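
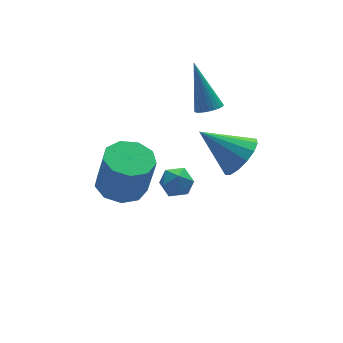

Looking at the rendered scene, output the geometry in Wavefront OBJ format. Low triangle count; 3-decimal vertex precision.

v -1.319 0.235 -2.866
v -0.837 -0.26 -3.052
v -2.083 -0.6 -2.628
v -1.601 -1.095 -2.814
v -1.505 -0.707 -2.221
v -1.033 -0.191 -2.368
v -1.887 -0.669 -3.312
v -1.415 -0.153 -3.459
v -1.188 -0.818 -3.328
v -0.952 -0.842 -2.653
v -1.968 -0.018 -3.027
v -1.732 -0.042 -2.352
v -3.927 -1.069 -1.474
v -3.279 -0.362 -1.422
v -3.065 -0.685 0.305
v -3.713 -1.391 0.254
v -3.88 -0.125 -1.303
v -3.666 -0.448 0.424
v -4.503 -0.33 -1.264
v -4.289 -0.652 0.463
v -4.856 -0.88 -1.323
v -4.642 -1.203 0.404
v -4.775 -1.519 -1.453
v -4.561 -1.842 0.274
v -4.297 -1.947 -1.592
v -4.082 -2.27 0.135
v -3.645 -1.964 -1.676
v -3.431 -2.287 0.051
v -3.126 -1.562 -1.665
v -2.912 -1.885 0.062
v -2.982 -0.929 -1.565
v -2.768 -1.252 0.162
v 0.072 0.075 0.483
v 0.466 -0.244 0.697
v -0.032 1.165 2.297
v 0.583 -0.087 0.609
v 0.622 0.095 0.502
v 0.577 0.274 0.392
v 0.455 0.422 0.296
v 0.275 0.518 0.228
v 0.065 0.546 0.199
v -0.145 0.502 0.213
v -0.322 0.393 0.268
v -0.438 0.236 0.356
v -0.477 0.054 0.463
v -0.432 -0.125 0.573
v -0.311 -0.273 0.67
v -0.131 -0.369 0.737
v 0.08 -0.397 0.766
v 0.29 -0.353 0.752
v -0.695 -3.986 1.322
v -0.02 -3.428 1.57
v -1.845 -3.074 2.398
v -0.214 -3.225 1.191
v -0.536 -3.226 0.848
v -0.901 -3.43 0.631
v -1.21 -3.784 0.6
v -1.382 -4.192 0.762
v -1.37 -4.544 1.074
v -1.177 -4.747 1.453
v -0.854 -4.746 1.796
v -0.489 -4.542 2.013
v -0.18 -4.188 2.044
v -0.008 -3.781 1.882
f 1 12 6
f 1 6 2
f 1 2 8
f 1 8 11
f 1 11 12
f 2 6 10
f 6 12 5
f 12 11 3
f 11 8 7
f 8 2 9
f 4 10 5
f 4 5 3
f 4 3 7
f 4 7 9
f 4 9 10
f 5 10 6
f 3 5 12
f 7 3 11
f 9 7 8
f 10 9 2
f 14 13 17
f 14 17 15
f 15 17 18
f 15 18 16
f 17 13 19
f 17 19 18
f 18 19 20
f 18 20 16
f 19 13 21
f 19 21 20
f 20 21 22
f 20 22 16
f 21 13 23
f 21 23 22
f 22 23 24
f 22 24 16
f 23 13 25
f 23 25 24
f 24 25 26
f 24 26 16
f 25 13 27
f 25 27 26
f 26 27 28
f 26 28 16
f 27 13 29
f 27 29 28
f 28 29 30
f 28 30 16
f 29 13 31
f 29 31 30
f 30 31 32
f 30 32 16
f 31 13 14
f 31 14 32
f 32 14 15
f 32 15 16
f 34 33 36
f 34 36 35
f 36 33 37
f 36 37 35
f 37 33 38
f 37 38 35
f 38 33 39
f 38 39 35
f 39 33 40
f 39 40 35
f 40 33 41
f 40 41 35
f 41 33 42
f 41 42 35
f 42 33 43
f 42 43 35
f 43 33 44
f 43 44 35
f 44 33 45
f 44 45 35
f 45 33 46
f 45 46 35
f 46 33 47
f 46 47 35
f 47 33 48
f 47 48 35
f 48 33 49
f 48 49 35
f 49 33 50
f 49 50 35
f 50 33 34
f 50 34 35
f 52 51 54
f 52 54 53
f 54 51 55
f 54 55 53
f 55 51 56
f 55 56 53
f 56 51 57
f 56 57 53
f 57 51 58
f 57 58 53
f 58 51 59
f 58 59 53
f 59 51 60
f 59 60 53
f 60 51 61
f 60 61 53
f 61 51 62
f 61 62 53
f 62 51 63
f 62 63 53
f 63 51 64
f 63 64 53
f 64 51 52
f 64 52 53



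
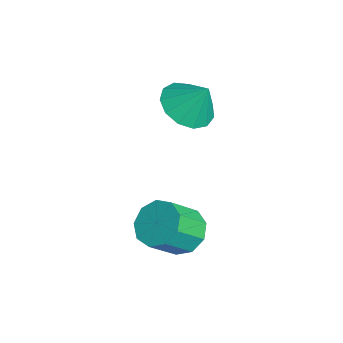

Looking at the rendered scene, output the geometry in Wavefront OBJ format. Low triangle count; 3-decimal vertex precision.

v -0.968 -3.123 -2.698
v -0.43 -3.456 -3.236
v -0.035 -4.33 -2.3
v -0.572 -3.997 -1.762
v -0.181 -3.035 -2.948
v 0.214 -3.909 -2.012
v -0.3 -2.655 -2.543
v 0.095 -3.529 -1.607
v -0.731 -2.494 -2.211
v -0.336 -3.368 -1.275
v -1.273 -2.628 -2.106
v -0.878 -3.501 -1.17
v -1.672 -2.993 -2.279
v -1.277 -3.866 -1.343
v -1.742 -3.419 -2.647
v -1.346 -4.293 -1.711
v -1.449 -3.707 -3.04
v -1.053 -4.581 -2.104
v -0.931 -3.722 -3.272
v -0.536 -4.595 -2.336
v -3.825 -2.394 0.637
v -3.002 -2.857 0.539
v -3.395 -1.846 1.663
v -2.949 -2.397 0.271
v -3.175 -1.936 0.119
v -3.607 -1.62 0.132
v -4.108 -1.55 0.305
v -4.52 -1.748 0.584
v -4.711 -2.151 0.88
v -4.621 -2.632 1.099
v -4.278 -3.036 1.171
v -3.792 -3.237 1.074
v -3.316 -3.17 0.838
f 2 1 5
f 2 5 3
f 3 5 6
f 3 6 4
f 5 1 7
f 5 7 6
f 6 7 8
f 6 8 4
f 7 1 9
f 7 9 8
f 8 9 10
f 8 10 4
f 9 1 11
f 9 11 10
f 10 11 12
f 10 12 4
f 11 1 13
f 11 13 12
f 12 13 14
f 12 14 4
f 13 1 15
f 13 15 14
f 14 15 16
f 14 16 4
f 15 1 17
f 15 17 16
f 16 17 18
f 16 18 4
f 17 1 19
f 17 19 18
f 18 19 20
f 18 20 4
f 19 1 2
f 19 2 20
f 20 2 3
f 20 3 4
f 22 21 24
f 22 24 23
f 24 21 25
f 24 25 23
f 25 21 26
f 25 26 23
f 26 21 27
f 26 27 23
f 27 21 28
f 27 28 23
f 28 21 29
f 28 29 23
f 29 21 30
f 29 30 23
f 30 21 31
f 30 31 23
f 31 21 32
f 31 32 23
f 32 21 33
f 32 33 23
f 33 21 22
f 33 22 23



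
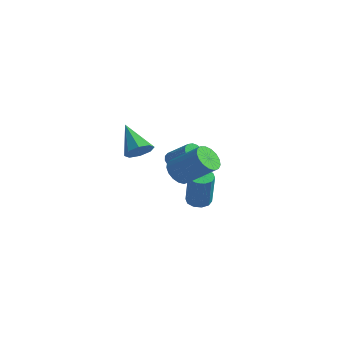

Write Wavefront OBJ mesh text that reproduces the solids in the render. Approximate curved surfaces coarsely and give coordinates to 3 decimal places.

v -2.154 -1.081 1.942
v -1.709 -1.483 2.456
v -3.546 -0.859 3.318
v -1.6 -0.889 2.472
v -1.815 -0.407 2.177
v -2.228 -0.319 1.744
v -2.598 -0.678 1.428
v -2.708 -1.272 1.412
v -2.493 -1.755 1.707
v -2.079 -1.842 2.14
v 1.171 -0.113 -0.58
v 1.614 0.345 -0.638
v 2.312 -0.089 1.262
v 1.869 -0.547 1.32
v 1.289 0.508 -0.481
v 1.988 0.074 1.418
v 0.919 0.434 -0.362
v 1.618 -0 1.537
v 0.646 0.151 -0.326
v 1.344 -0.283 1.573
v 0.572 -0.233 -0.387
v 1.271 -0.667 1.512
v 0.728 -0.571 -0.522
v 1.426 -1.005 1.378
v 1.052 -0.734 -0.678
v 1.751 -1.168 1.221
v 1.422 -0.66 -0.797
v 2.121 -1.094 1.102
v 1.696 -0.377 -0.833
v 2.394 -0.811 1.066
v 1.769 0.007 -0.772
v 2.468 -0.427 1.127
v 2.522 -2.533 2.302
v 2.917 -2.265 1.672
v 4.352 -1.659 2.828
v 3.958 -1.927 3.458
v 2.706 -1.97 1.779
v 4.141 -1.364 2.935
v 2.453 -1.804 2.006
v 3.888 -1.198 3.162
v 2.216 -1.805 2.3
v 3.651 -1.199 3.457
v 2.049 -1.973 2.595
v 3.484 -1.366 3.752
v 1.991 -2.269 2.823
v 3.426 -1.663 3.979
v 2.054 -2.626 2.932
v 3.489 -2.019 4.088
v 2.225 -2.961 2.896
v 3.66 -2.355 4.052
v 2.464 -3.199 2.724
v 3.899 -2.592 3.88
v 2.716 -3.284 2.455
v 4.151 -2.677 3.611
v 2.924 -3.197 2.152
v 4.359 -2.59 3.308
v 3.04 -2.958 1.882
v 4.475 -2.351 3.038
v 3.037 -2.622 1.709
v 4.472 -2.015 2.865
v -1.784 0.772 1.016
v -1.524 0.466 0.67
v -0.096 0.562 1.658
v -0.356 0.868 2.004
v -1.482 0.748 0.581
v -0.053 0.844 1.57
v -1.535 1.038 0.63
v -0.107 1.133 1.619
v -1.668 1.243 0.802
v -0.239 1.339 1.791
v -1.837 1.299 1.041
v -0.409 1.395 2.03
v -1.99 1.187 1.273
v -0.561 1.283 2.261
v -2.077 0.944 1.422
v -0.649 1.04 2.411
v -2.072 0.646 1.443
v -0.643 0.742 2.432
v -1.975 0.388 1.328
v -0.546 0.484 2.317
v -1.817 0.252 1.114
v -0.389 0.348 2.102
v -1.649 0.281 0.868
v -0.221 0.377 1.857
f 2 1 4
f 2 4 3
f 4 1 5
f 4 5 3
f 5 1 6
f 5 6 3
f 6 1 7
f 6 7 3
f 7 1 8
f 7 8 3
f 8 1 9
f 8 9 3
f 9 1 10
f 9 10 3
f 10 1 2
f 10 2 3
f 12 11 15
f 12 15 13
f 13 15 16
f 13 16 14
f 15 11 17
f 15 17 16
f 16 17 18
f 16 18 14
f 17 11 19
f 17 19 18
f 18 19 20
f 18 20 14
f 19 11 21
f 19 21 20
f 20 21 22
f 20 22 14
f 21 11 23
f 21 23 22
f 22 23 24
f 22 24 14
f 23 11 25
f 23 25 24
f 24 25 26
f 24 26 14
f 25 11 27
f 25 27 26
f 26 27 28
f 26 28 14
f 27 11 29
f 27 29 28
f 28 29 30
f 28 30 14
f 29 11 31
f 29 31 30
f 30 31 32
f 30 32 14
f 31 11 12
f 31 12 32
f 32 12 13
f 32 13 14
f 34 33 37
f 34 37 35
f 35 37 38
f 35 38 36
f 37 33 39
f 37 39 38
f 38 39 40
f 38 40 36
f 39 33 41
f 39 41 40
f 40 41 42
f 40 42 36
f 41 33 43
f 41 43 42
f 42 43 44
f 42 44 36
f 43 33 45
f 43 45 44
f 44 45 46
f 44 46 36
f 45 33 47
f 45 47 46
f 46 47 48
f 46 48 36
f 47 33 49
f 47 49 48
f 48 49 50
f 48 50 36
f 49 33 51
f 49 51 50
f 50 51 52
f 50 52 36
f 51 33 53
f 51 53 52
f 52 53 54
f 52 54 36
f 53 33 55
f 53 55 54
f 54 55 56
f 54 56 36
f 55 33 57
f 55 57 56
f 56 57 58
f 56 58 36
f 57 33 59
f 57 59 58
f 58 59 60
f 58 60 36
f 59 33 34
f 59 34 60
f 60 34 35
f 60 35 36
f 62 61 65
f 62 65 63
f 63 65 66
f 63 66 64
f 65 61 67
f 65 67 66
f 66 67 68
f 66 68 64
f 67 61 69
f 67 69 68
f 68 69 70
f 68 70 64
f 69 61 71
f 69 71 70
f 70 71 72
f 70 72 64
f 71 61 73
f 71 73 72
f 72 73 74
f 72 74 64
f 73 61 75
f 73 75 74
f 74 75 76
f 74 76 64
f 75 61 77
f 75 77 76
f 76 77 78
f 76 78 64
f 77 61 79
f 77 79 78
f 78 79 80
f 78 80 64
f 79 61 81
f 79 81 80
f 80 81 82
f 80 82 64
f 81 61 83
f 81 83 82
f 82 83 84
f 82 84 64
f 83 61 62
f 83 62 84
f 84 62 63
f 84 63 64



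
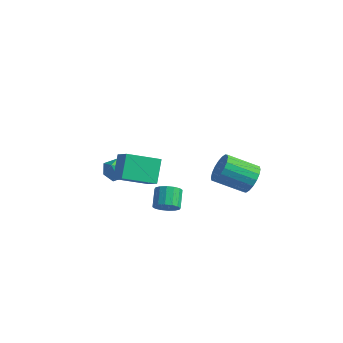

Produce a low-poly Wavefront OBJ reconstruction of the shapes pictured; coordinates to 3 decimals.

v 2.74 -3.362 -2.361
v 3.438 -3.176 -2.04
v 2.837 -2.372 -1.198
v 2.14 -2.558 -1.519
v 3.383 -2.904 -2.34
v 2.783 -2.1 -1.498
v 3.156 -2.754 -2.645
v 2.556 -1.95 -1.803
v 2.818 -2.767 -2.874
v 2.217 -1.963 -2.032
v 2.459 -2.939 -2.966
v 1.858 -2.135 -2.124
v 2.175 -3.225 -2.895
v 1.574 -2.421 -2.054
v 2.043 -3.548 -2.682
v 1.442 -2.744 -1.84
v 2.097 -3.82 -2.382
v 1.497 -3.016 -1.54
v 2.324 -3.97 -2.077
v 1.724 -3.166 -1.235
v 2.663 -3.957 -1.848
v 2.062 -3.153 -1.006
v 3.022 -3.785 -1.756
v 2.421 -2.981 -0.914
v 3.306 -3.499 -1.826
v 2.705 -2.695 -0.985
v 3.184 3.423 -3.098
v 3.859 3.299 -2.303
v 2.45 2.032 -1.307
v 1.776 2.157 -2.102
v 3.613 3.674 -2.173
v 2.204 2.407 -1.177
v 3.282 4 -2.226
v 1.874 2.733 -1.23
v 2.932 4.212 -2.452
v 1.524 2.945 -1.456
v 2.632 4.267 -2.805
v 1.224 3 -1.81
v 2.441 4.156 -3.217
v 1.033 2.889 -2.222
v 2.398 3.899 -3.605
v 0.989 2.632 -2.61
v 2.51 3.548 -3.893
v 1.101 2.281 -2.897
v 2.756 3.173 -4.023
v 1.347 1.906 -3.027
v 3.086 2.847 -3.97
v 1.678 1.58 -2.974
v 3.436 2.635 -3.744
v 2.028 1.368 -2.748
v 3.736 2.58 -3.39
v 2.328 1.313 -2.395
v 3.927 2.691 -2.978
v 2.519 1.424 -1.983
v 3.971 2.948 -2.59
v 2.562 1.681 -1.595
v -2.276 -3.214 -1.817
v -1.773 -2.547 -2.028
v -1.487 -3.453 -0.692
v -0.984 -2.786 -0.903
v -1.793 -2.649 -0.637
v -2.28 -2.501 -1.333
v -0.98 -3.499 -1.387
v -1.467 -3.351 -2.083
v -0.972 -2.722 -1.762
v -1.474 -2.197 -1.299
v -1.786 -3.803 -1.421
v -2.288 -3.278 -0.958
v 1.238 -5.353 0.351
v 0.694 -4.412 1.671
v 0.26 -5.06 -0.261
v -0.284 -4.119 1.06
v 2.264 -3.621 -0.46
v 1.72 -2.68 0.861
v 1.286 -3.328 -1.071
v 0.742 -2.387 0.249
f 2 1 5
f 2 5 3
f 3 5 6
f 3 6 4
f 5 1 7
f 5 7 6
f 6 7 8
f 6 8 4
f 7 1 9
f 7 9 8
f 8 9 10
f 8 10 4
f 9 1 11
f 9 11 10
f 10 11 12
f 10 12 4
f 11 1 13
f 11 13 12
f 12 13 14
f 12 14 4
f 13 1 15
f 13 15 14
f 14 15 16
f 14 16 4
f 15 1 17
f 15 17 16
f 16 17 18
f 16 18 4
f 17 1 19
f 17 19 18
f 18 19 20
f 18 20 4
f 19 1 21
f 19 21 20
f 20 21 22
f 20 22 4
f 21 1 23
f 21 23 22
f 22 23 24
f 22 24 4
f 23 1 25
f 23 25 24
f 24 25 26
f 24 26 4
f 25 1 2
f 25 2 26
f 26 2 3
f 26 3 4
f 28 27 31
f 28 31 29
f 29 31 32
f 29 32 30
f 31 27 33
f 31 33 32
f 32 33 34
f 32 34 30
f 33 27 35
f 33 35 34
f 34 35 36
f 34 36 30
f 35 27 37
f 35 37 36
f 36 37 38
f 36 38 30
f 37 27 39
f 37 39 38
f 38 39 40
f 38 40 30
f 39 27 41
f 39 41 40
f 40 41 42
f 40 42 30
f 41 27 43
f 41 43 42
f 42 43 44
f 42 44 30
f 43 27 45
f 43 45 44
f 44 45 46
f 44 46 30
f 45 27 47
f 45 47 46
f 46 47 48
f 46 48 30
f 47 27 49
f 47 49 48
f 48 49 50
f 48 50 30
f 49 27 51
f 49 51 50
f 50 51 52
f 50 52 30
f 51 27 53
f 51 53 52
f 52 53 54
f 52 54 30
f 53 27 55
f 53 55 54
f 54 55 56
f 54 56 30
f 55 27 28
f 55 28 56
f 56 28 29
f 56 29 30
f 57 68 62
f 57 62 58
f 57 58 64
f 57 64 67
f 57 67 68
f 58 62 66
f 62 68 61
f 68 67 59
f 67 64 63
f 64 58 65
f 60 66 61
f 60 61 59
f 60 59 63
f 60 63 65
f 60 65 66
f 61 66 62
f 59 61 68
f 63 59 67
f 65 63 64
f 66 65 58
f 70 72 69
f 73 70 69
f 69 72 71
f 71 73 69
f 70 76 72
f 74 70 73
f 74 76 70
f 72 76 71
f 75 73 71
f 71 76 75
f 75 74 73
f 76 74 75



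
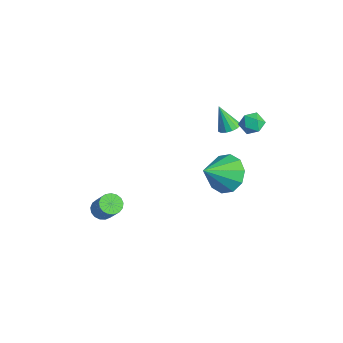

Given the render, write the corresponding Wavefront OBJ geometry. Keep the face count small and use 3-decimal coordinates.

v -3.127 -3.92 -3.663
v -2.654 -3.963 -4.014
v -1.821 -3.844 -2.908
v -2.293 -3.8 -2.557
v -2.706 -3.686 -4.005
v -1.873 -3.567 -2.899
v -2.854 -3.462 -3.917
v -2.021 -3.343 -2.811
v -3.065 -3.343 -3.772
v -2.232 -3.224 -2.665
v -3.29 -3.356 -3.601
v -2.457 -3.237 -2.495
v -3.477 -3.498 -3.445
v -2.644 -3.379 -2.338
v -3.584 -3.737 -3.338
v -2.751 -3.618 -2.232
v -3.586 -4.018 -3.306
v -2.753 -3.898 -2.2
v -3.483 -4.276 -3.356
v -2.65 -4.156 -2.25
v -3.298 -4.452 -3.476
v -2.465 -4.333 -2.37
v -3.074 -4.507 -3.639
v -2.241 -4.388 -2.533
v -2.862 -4.427 -3.808
v -2.029 -4.308 -2.701
v -2.71 -4.231 -3.943
v -1.877 -4.111 -2.837
v -2.109 2.06 1.105
v -1.593 1.967 1.301
v -2.631 1.76 2.335
v -1.642 2.249 1.349
v -1.816 2.48 1.331
v -2.069 2.598 1.253
v -2.332 2.572 1.134
v -2.536 2.409 1.008
v -2.625 2.152 0.908
v -2.576 1.87 0.86
v -2.401 1.639 0.878
v -2.149 1.521 0.957
v -1.885 1.547 1.075
v -1.682 1.71 1.201
v -0.306 2.614 2.944
v 0.217 2.424 2.604
v -0.137 1.836 3.636
v 0.386 1.646 3.296
v 0.396 2.211 3.621
v 0.292 2.692 3.193
v -0.212 1.568 3.047
v -0.316 2.049 2.619
v 0.275 1.778 2.667
v 0.65 2.175 3.022
v -0.57 2.085 3.218
v -0.195 2.482 3.573
v -1.012 1.405 -1.187
v -0.322 2.027 -0.617
v -0.668 0.075 -0.153
v -0.933 2.085 -0.339
v -1.575 1.883 -0.385
v -2.001 1.499 -0.738
v -2.049 1.079 -1.262
v -1.702 0.783 -1.758
v -1.09 0.725 -2.036
v -0.449 0.927 -1.989
v -0.023 1.311 -1.636
v 0.025 1.732 -1.112
f 2 1 5
f 2 5 3
f 3 5 6
f 3 6 4
f 5 1 7
f 5 7 6
f 6 7 8
f 6 8 4
f 7 1 9
f 7 9 8
f 8 9 10
f 8 10 4
f 9 1 11
f 9 11 10
f 10 11 12
f 10 12 4
f 11 1 13
f 11 13 12
f 12 13 14
f 12 14 4
f 13 1 15
f 13 15 14
f 14 15 16
f 14 16 4
f 15 1 17
f 15 17 16
f 16 17 18
f 16 18 4
f 17 1 19
f 17 19 18
f 18 19 20
f 18 20 4
f 19 1 21
f 19 21 20
f 20 21 22
f 20 22 4
f 21 1 23
f 21 23 22
f 22 23 24
f 22 24 4
f 23 1 25
f 23 25 24
f 24 25 26
f 24 26 4
f 25 1 27
f 25 27 26
f 26 27 28
f 26 28 4
f 27 1 2
f 27 2 28
f 28 2 3
f 28 3 4
f 30 29 32
f 30 32 31
f 32 29 33
f 32 33 31
f 33 29 34
f 33 34 31
f 34 29 35
f 34 35 31
f 35 29 36
f 35 36 31
f 36 29 37
f 36 37 31
f 37 29 38
f 37 38 31
f 38 29 39
f 38 39 31
f 39 29 40
f 39 40 31
f 40 29 41
f 40 41 31
f 41 29 42
f 41 42 31
f 42 29 30
f 42 30 31
f 43 54 48
f 43 48 44
f 43 44 50
f 43 50 53
f 43 53 54
f 44 48 52
f 48 54 47
f 54 53 45
f 53 50 49
f 50 44 51
f 46 52 47
f 46 47 45
f 46 45 49
f 46 49 51
f 46 51 52
f 47 52 48
f 45 47 54
f 49 45 53
f 51 49 50
f 52 51 44
f 56 55 58
f 56 58 57
f 58 55 59
f 58 59 57
f 59 55 60
f 59 60 57
f 60 55 61
f 60 61 57
f 61 55 62
f 61 62 57
f 62 55 63
f 62 63 57
f 63 55 64
f 63 64 57
f 64 55 65
f 64 65 57
f 65 55 66
f 65 66 57
f 66 55 56
f 66 56 57



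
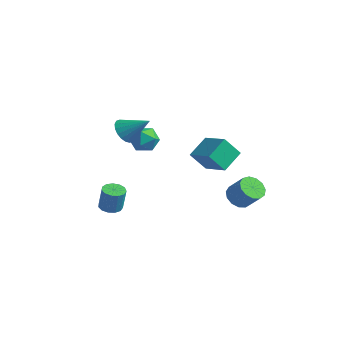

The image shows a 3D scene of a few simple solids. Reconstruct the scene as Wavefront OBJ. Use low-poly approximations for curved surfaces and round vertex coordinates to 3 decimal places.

v -2.812 -3.965 -2.938
v -2.288 -3.482 -3.045
v -2.025 -3.432 -1.529
v -2.548 -3.915 -1.422
v -2.63 -3.271 -2.993
v -2.367 -3.22 -1.476
v -3.03 -3.279 -2.923
v -2.767 -3.229 -1.407
v -3.36 -3.506 -2.858
v -3.097 -3.455 -1.342
v -3.516 -3.878 -2.819
v -3.253 -3.828 -1.302
v -3.449 -4.278 -2.817
v -3.185 -4.228 -1.301
v -3.179 -4.579 -2.854
v -2.916 -4.528 -1.338
v -2.792 -4.685 -2.918
v -2.529 -4.634 -1.401
v -2.412 -4.562 -2.988
v -2.149 -4.512 -1.471
v -2.159 -4.25 -3.042
v -1.895 -4.2 -1.526
v -2.112 -3.848 -3.064
v -1.849 -3.797 -1.547
v 3.322 0.226 -1.366
v 3.981 0.087 -1.918
v 4.936 0.195 -0.806
v 4.278 0.334 -0.254
v 3.911 0.572 -1.905
v 4.866 0.68 -0.793
v 3.654 0.947 -1.722
v 4.61 1.056 -0.61
v 3.292 1.093 -1.425
v 4.248 1.202 -0.313
v 2.94 0.964 -1.11
v 3.895 1.073 0.002
v 2.709 0.6 -0.876
v 3.664 0.709 0.236
v 2.673 0.118 -0.797
v 3.628 0.226 0.315
v 2.843 -0.331 -0.9
v 3.798 -0.222 0.212
v 3.165 -0.602 -1.15
v 4.12 -0.494 -0.038
v 3.537 -0.611 -1.469
v 4.493 -0.502 -0.357
v 3.841 -0.354 -1.755
v 4.797 -0.246 -0.643
v -2.423 -3.109 3.179
v -1.917 -2.954 2.463
v -1.097 -2.431 4.261
v -2.121 -2.617 2.502
v -2.385 -2.377 2.674
v -2.656 -2.282 2.947
v -2.881 -2.351 3.266
v -3.015 -2.57 3.567
v -3.032 -2.896 3.792
v -2.928 -3.264 3.895
v -2.724 -3.601 3.857
v -2.46 -3.841 3.684
v -2.189 -3.936 3.411
v -1.964 -3.867 3.093
v -1.83 -3.648 2.791
v -1.813 -3.322 2.566
v 2.052 -0.912 1.948
v 1.976 0.495 2.726
v 0.309 -0.608 1.227
v 0.234 0.8 2.005
v 2.666 -0.22 0.755
v 2.591 1.188 1.533
v 0.924 0.085 0.034
v 0.848 1.492 0.812
v -4.479 -0.048 1.272
v -3.624 0.453 1.402
v -3.876 -0.733 -0.062
v -3.021 -0.232 0.068
v -3.274 -0.961 0.702
v -3.647 -0.538 1.526
v -3.853 0.258 -0.186
v -4.226 0.681 0.638
v -3.238 0.642 0.5
v -2.88 -0.112 1.049
v -4.62 -0.168 0.291
v -4.262 -0.922 0.84
f 2 1 5
f 2 5 3
f 3 5 6
f 3 6 4
f 5 1 7
f 5 7 6
f 6 7 8
f 6 8 4
f 7 1 9
f 7 9 8
f 8 9 10
f 8 10 4
f 9 1 11
f 9 11 10
f 10 11 12
f 10 12 4
f 11 1 13
f 11 13 12
f 12 13 14
f 12 14 4
f 13 1 15
f 13 15 14
f 14 15 16
f 14 16 4
f 15 1 17
f 15 17 16
f 16 17 18
f 16 18 4
f 17 1 19
f 17 19 18
f 18 19 20
f 18 20 4
f 19 1 21
f 19 21 20
f 20 21 22
f 20 22 4
f 21 1 23
f 21 23 22
f 22 23 24
f 22 24 4
f 23 1 2
f 23 2 24
f 24 2 3
f 24 3 4
f 26 25 29
f 26 29 27
f 27 29 30
f 27 30 28
f 29 25 31
f 29 31 30
f 30 31 32
f 30 32 28
f 31 25 33
f 31 33 32
f 32 33 34
f 32 34 28
f 33 25 35
f 33 35 34
f 34 35 36
f 34 36 28
f 35 25 37
f 35 37 36
f 36 37 38
f 36 38 28
f 37 25 39
f 37 39 38
f 38 39 40
f 38 40 28
f 39 25 41
f 39 41 40
f 40 41 42
f 40 42 28
f 41 25 43
f 41 43 42
f 42 43 44
f 42 44 28
f 43 25 45
f 43 45 44
f 44 45 46
f 44 46 28
f 45 25 47
f 45 47 46
f 46 47 48
f 46 48 28
f 47 25 26
f 47 26 48
f 48 26 27
f 48 27 28
f 50 49 52
f 50 52 51
f 52 49 53
f 52 53 51
f 53 49 54
f 53 54 51
f 54 49 55
f 54 55 51
f 55 49 56
f 55 56 51
f 56 49 57
f 56 57 51
f 57 49 58
f 57 58 51
f 58 49 59
f 58 59 51
f 59 49 60
f 59 60 51
f 60 49 61
f 60 61 51
f 61 49 62
f 61 62 51
f 62 49 63
f 62 63 51
f 63 49 64
f 63 64 51
f 64 49 50
f 64 50 51
f 66 68 65
f 69 66 65
f 65 68 67
f 67 69 65
f 66 72 68
f 70 66 69
f 70 72 66
f 68 72 67
f 71 69 67
f 67 72 71
f 71 70 69
f 72 70 71
f 73 84 78
f 73 78 74
f 73 74 80
f 73 80 83
f 73 83 84
f 74 78 82
f 78 84 77
f 84 83 75
f 83 80 79
f 80 74 81
f 76 82 77
f 76 77 75
f 76 75 79
f 76 79 81
f 76 81 82
f 77 82 78
f 75 77 84
f 79 75 83
f 81 79 80
f 82 81 74



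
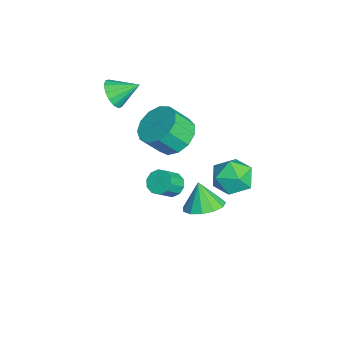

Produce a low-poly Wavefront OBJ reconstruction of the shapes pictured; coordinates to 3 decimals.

v -2.373 1.34 -0.657
v -1.486 1.779 -0.412
v -1.359 0.958 0.601
v -2.247 0.52 0.357
v -1.893 2.068 -0.127
v -1.766 1.247 0.886
v -2.452 2.126 -0.011
v -2.326 1.305 1.003
v -2.987 1.934 -0.099
v -2.861 1.114 0.914
v -3.327 1.554 -0.364
v -3.2 0.733 0.649
v -3.364 1.106 -0.723
v -3.237 0.286 0.291
v -3.086 0.733 -1.06
v -2.96 -0.088 -0.047
v -2.582 0.552 -1.269
v -2.456 -0.269 -0.256
v -2.012 0.622 -1.284
v -1.886 -0.199 -0.271
v -1.557 0.919 -1.1
v -1.43 0.099 -0.086
v -1.36 1.351 -0.775
v -1.234 0.53 0.239
v 0.274 2.261 -2.887
v 1.025 2.59 -2.492
v -0.234 2.059 -1.753
v 0.711 2.99 -2.562
v 0.259 3.158 -2.735
v -0.189 3.042 -2.956
v -0.489 2.677 -3.155
v -0.548 2.181 -3.27
v -0.345 1.71 -3.263
v 0.054 1.414 -3.137
v 0.523 1.387 -2.932
v 0.913 1.638 -2.712
v 1.1 2.086 -2.549
v -1.952 1.118 -3.581
v -1.605 1.611 -3.438
v -1.102 1.036 -2.675
v -1.448 0.542 -2.819
v -1.921 1.622 -3.221
v -1.418 1.046 -2.459
v -2.249 1.439 -3.143
v -1.746 0.864 -2.38
v -2.463 1.134 -3.232
v -1.96 0.559 -2.469
v -2.482 0.823 -3.454
v -1.979 0.247 -2.691
v -2.298 0.624 -3.725
v -1.795 0.049 -2.962
v -1.982 0.614 -3.941
v -1.479 0.038 -3.179
v -1.654 0.796 -4.02
v -1.151 0.221 -3.257
v -1.44 1.101 -3.931
v -0.937 0.526 -3.168
v -1.421 1.413 -3.709
v -0.918 0.837 -2.946
v 1.36 3.378 1.29
v 2.128 3.905 1.459
v 2.212 2.395 0.481
v 2.98 2.922 0.65
v 2.571 2.442 1.355
v 2.045 3.049 1.856
v 2.295 3.251 0.084
v 1.769 3.858 0.585
v 2.706 3.826 0.714
v 2.876 3.326 1.499
v 1.464 2.974 0.441
v 1.634 2.474 1.226
v -3.102 -1.181 1.734
v -2.69 -1.532 2.253
v -2.978 -0.099 2.366
v -2.434 -1.407 1.989
v -2.357 -1.222 1.657
v -2.48 -1.026 1.345
v -2.77 -0.872 1.138
v -3.148 -0.8 1.09
v -3.514 -0.831 1.215
v -3.77 -0.955 1.479
v -3.847 -1.141 1.811
v -3.725 -1.337 2.123
v -3.435 -1.491 2.33
v -3.057 -1.563 2.378
f 2 1 5
f 2 5 3
f 3 5 6
f 3 6 4
f 5 1 7
f 5 7 6
f 6 7 8
f 6 8 4
f 7 1 9
f 7 9 8
f 8 9 10
f 8 10 4
f 9 1 11
f 9 11 10
f 10 11 12
f 10 12 4
f 11 1 13
f 11 13 12
f 12 13 14
f 12 14 4
f 13 1 15
f 13 15 14
f 14 15 16
f 14 16 4
f 15 1 17
f 15 17 16
f 16 17 18
f 16 18 4
f 17 1 19
f 17 19 18
f 18 19 20
f 18 20 4
f 19 1 21
f 19 21 20
f 20 21 22
f 20 22 4
f 21 1 23
f 21 23 22
f 22 23 24
f 22 24 4
f 23 1 2
f 23 2 24
f 24 2 3
f 24 3 4
f 26 25 28
f 26 28 27
f 28 25 29
f 28 29 27
f 29 25 30
f 29 30 27
f 30 25 31
f 30 31 27
f 31 25 32
f 31 32 27
f 32 25 33
f 32 33 27
f 33 25 34
f 33 34 27
f 34 25 35
f 34 35 27
f 35 25 36
f 35 36 27
f 36 25 37
f 36 37 27
f 37 25 26
f 37 26 27
f 39 38 42
f 39 42 40
f 40 42 43
f 40 43 41
f 42 38 44
f 42 44 43
f 43 44 45
f 43 45 41
f 44 38 46
f 44 46 45
f 45 46 47
f 45 47 41
f 46 38 48
f 46 48 47
f 47 48 49
f 47 49 41
f 48 38 50
f 48 50 49
f 49 50 51
f 49 51 41
f 50 38 52
f 50 52 51
f 51 52 53
f 51 53 41
f 52 38 54
f 52 54 53
f 53 54 55
f 53 55 41
f 54 38 56
f 54 56 55
f 55 56 57
f 55 57 41
f 56 38 58
f 56 58 57
f 57 58 59
f 57 59 41
f 58 38 39
f 58 39 59
f 59 39 40
f 59 40 41
f 60 71 65
f 60 65 61
f 60 61 67
f 60 67 70
f 60 70 71
f 61 65 69
f 65 71 64
f 71 70 62
f 70 67 66
f 67 61 68
f 63 69 64
f 63 64 62
f 63 62 66
f 63 66 68
f 63 68 69
f 64 69 65
f 62 64 71
f 66 62 70
f 68 66 67
f 69 68 61
f 73 72 75
f 73 75 74
f 75 72 76
f 75 76 74
f 76 72 77
f 76 77 74
f 77 72 78
f 77 78 74
f 78 72 79
f 78 79 74
f 79 72 80
f 79 80 74
f 80 72 81
f 80 81 74
f 81 72 82
f 81 82 74
f 82 72 83
f 82 83 74
f 83 72 84
f 83 84 74
f 84 72 85
f 84 85 74
f 85 72 73
f 85 73 74



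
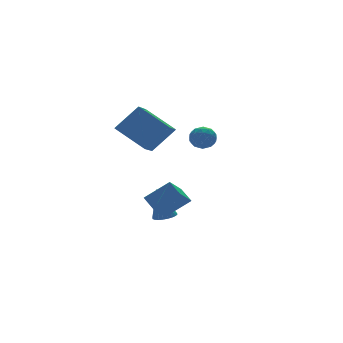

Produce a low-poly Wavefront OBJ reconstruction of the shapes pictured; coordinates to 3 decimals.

v 1.964 -0.674 2.961
v 2.299 -0.972 2.312
v 0.841 -1.168 2.608
v 1.176 -1.466 1.959
v 1.359 -1.759 2.668
v 2.053 -1.454 2.886
v 1.087 -0.686 2.034
v 1.781 -0.381 2.252
v 1.757 -0.979 1.739
v 1.925 -1.643 2.131
v 1.215 -0.497 2.789
v 1.383 -1.161 3.181
v 2.23 -0.78 2.667
v 0.91 -1.36 2.253
v 1.018 -1.533 2.669
v 1.215 -1.708 2.288
v 2.085 -1.063 3.005
v 2.282 -1.238 2.623
v 1.73 -1.701 2.833
v 0.858 -0.902 2.297
v 1.055 -1.077 1.915
v 1.925 -0.432 2.632
v 2.122 -0.607 2.251
v 1.41 -0.439 2.087
v 2.108 -0.959 1.949
v 1.448 -1.249 1.742
v 1.396 -0.791 1.786
v 1.804 -0.612 1.914
v 2.207 -1.349 2.18
v 1.547 -1.639 1.972
v 1.655 -1.812 2.389
v 2.063 -1.632 2.517
v 1.889 -1.353 1.843
v 1.593 -0.501 2.948
v 0.933 -0.791 2.74
v 1.077 -0.508 2.403
v 1.485 -0.328 2.531
v 1.692 -0.891 3.178
v 1.032 -1.181 2.971
v 1.336 -1.528 3.006
v 1.744 -1.349 3.134
v 1.251 -0.787 3.077
v -3.677 -1.114 4.008
v -2.454 -1.434 5.399
v -2.61 0.057 3.339
v -1.386 -0.263 4.73
v -2.754 -2.617 2.85
v -1.53 -2.937 4.241
v -1.686 -1.446 2.181
v -0.463 -1.766 3.572
v -3.028 -4.009 -0.861
v -1.823 -4.526 0.173
v -3.103 -3.109 -0.324
v -1.897 -3.626 0.709
v -2.003 -3.394 -1.749
v -0.797 -3.911 -0.716
v -2.077 -2.494 -1.213
v -0.872 -3.011 -0.179
v -0.394 -0.489 -3.048
v -0.055 -1.058 -2.895
v -0.726 -0.171 -1.132
v 0.141 -0.878 -2.891
v 0.254 -0.64 -2.911
v 0.27 -0.378 -2.951
v 0.184 -0.133 -3.007
v 0.01 0.058 -3.069
v -0.226 0.165 -3.127
v -0.487 0.173 -3.174
v -0.734 0.08 -3.201
v -0.929 -0.099 -3.205
v -1.043 -0.338 -3.185
v -1.058 -0.6 -3.144
v -0.972 -0.845 -3.089
v -0.798 -1.035 -3.027
v -0.563 -1.143 -2.969
v -0.302 -1.151 -2.922
f 1 38 17
f 38 12 41
f 17 41 6
f 38 41 17
f 1 17 13
f 17 6 18
f 13 18 2
f 17 18 13
f 1 13 22
f 13 2 23
f 22 23 8
f 13 23 22
f 1 22 34
f 22 8 37
f 34 37 11
f 22 37 34
f 1 34 38
f 34 11 42
f 38 42 12
f 34 42 38
f 2 18 29
f 18 6 32
f 29 32 10
f 18 32 29
f 6 41 19
f 41 12 40
f 19 40 5
f 41 40 19
f 12 42 39
f 42 11 35
f 39 35 3
f 42 35 39
f 11 37 36
f 37 8 24
f 36 24 7
f 37 24 36
f 8 23 28
f 23 2 25
f 28 25 9
f 23 25 28
f 4 30 16
f 30 10 31
f 16 31 5
f 30 31 16
f 4 16 14
f 16 5 15
f 14 15 3
f 16 15 14
f 4 14 21
f 14 3 20
f 21 20 7
f 14 20 21
f 4 21 26
f 21 7 27
f 26 27 9
f 21 27 26
f 4 26 30
f 26 9 33
f 30 33 10
f 26 33 30
f 5 31 19
f 31 10 32
f 19 32 6
f 31 32 19
f 3 15 39
f 15 5 40
f 39 40 12
f 15 40 39
f 7 20 36
f 20 3 35
f 36 35 11
f 20 35 36
f 9 27 28
f 27 7 24
f 28 24 8
f 27 24 28
f 10 33 29
f 33 9 25
f 29 25 2
f 33 25 29
f 44 46 43
f 47 44 43
f 43 46 45
f 45 47 43
f 44 50 46
f 48 44 47
f 48 50 44
f 46 50 45
f 49 47 45
f 45 50 49
f 49 48 47
f 50 48 49
f 52 54 51
f 55 52 51
f 51 54 53
f 53 55 51
f 52 58 54
f 56 52 55
f 56 58 52
f 54 58 53
f 57 55 53
f 53 58 57
f 57 56 55
f 58 56 57
f 60 59 62
f 60 62 61
f 62 59 63
f 62 63 61
f 63 59 64
f 63 64 61
f 64 59 65
f 64 65 61
f 65 59 66
f 65 66 61
f 66 59 67
f 66 67 61
f 67 59 68
f 67 68 61
f 68 59 69
f 68 69 61
f 69 59 70
f 69 70 61
f 70 59 71
f 70 71 61
f 71 59 72
f 71 72 61
f 72 59 73
f 72 73 61
f 73 59 74
f 73 74 61
f 74 59 75
f 74 75 61
f 75 59 76
f 75 76 61
f 76 59 60
f 76 60 61



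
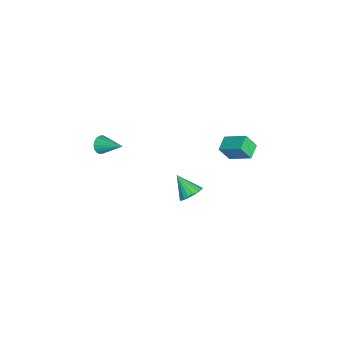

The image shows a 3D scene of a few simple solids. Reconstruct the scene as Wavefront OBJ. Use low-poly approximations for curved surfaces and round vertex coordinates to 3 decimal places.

v -2.114 0.476 -4.365
v -1.569 -0.031 -4.455
v -2.786 -0.416 -3.395
v -1.455 0.157 -4.203
v -1.472 0.408 -3.984
v -1.616 0.673 -3.84
v -1.859 0.899 -3.801
v -2.152 1.041 -3.873
v -2.438 1.071 -4.043
v -2.66 0.983 -4.276
v -2.773 0.795 -4.528
v -2.756 0.544 -4.747
v -2.612 0.28 -4.891
v -2.37 0.054 -4.93
v -2.076 -0.088 -4.858
v -1.791 -0.118 -4.688
v -0.67 -4.238 1.311
v -0.304 -4.59 1.59
v -0.01 -2.982 2.029
v -0.175 -4.534 1.374
v -0.144 -4.419 1.145
v -0.218 -4.268 0.949
v -0.381 -4.111 0.824
v -0.601 -3.98 0.796
v -0.835 -3.899 0.87
v -1.036 -3.886 1.031
v -1.165 -3.942 1.248
v -1.195 -4.057 1.477
v -1.122 -4.208 1.673
v -0.959 -4.365 1.797
v -0.739 -4.496 1.826
v -0.505 -4.577 1.752
v -0.205 2.413 3.4
v 0.247 3.585 4.125
v -0.287 2.981 2.533
v 0.165 4.152 3.257
v 0.675 2.208 3.183
v 1.127 3.379 3.907
v 0.593 2.775 2.315
v 1.045 3.947 3.04
f 2 1 4
f 2 4 3
f 4 1 5
f 4 5 3
f 5 1 6
f 5 6 3
f 6 1 7
f 6 7 3
f 7 1 8
f 7 8 3
f 8 1 9
f 8 9 3
f 9 1 10
f 9 10 3
f 10 1 11
f 10 11 3
f 11 1 12
f 11 12 3
f 12 1 13
f 12 13 3
f 13 1 14
f 13 14 3
f 14 1 15
f 14 15 3
f 15 1 16
f 15 16 3
f 16 1 2
f 16 2 3
f 18 17 20
f 18 20 19
f 20 17 21
f 20 21 19
f 21 17 22
f 21 22 19
f 22 17 23
f 22 23 19
f 23 17 24
f 23 24 19
f 24 17 25
f 24 25 19
f 25 17 26
f 25 26 19
f 26 17 27
f 26 27 19
f 27 17 28
f 27 28 19
f 28 17 29
f 28 29 19
f 29 17 30
f 29 30 19
f 30 17 31
f 30 31 19
f 31 17 32
f 31 32 19
f 32 17 18
f 32 18 19
f 34 36 33
f 37 34 33
f 33 36 35
f 35 37 33
f 34 40 36
f 38 34 37
f 38 40 34
f 36 40 35
f 39 37 35
f 35 40 39
f 39 38 37
f 40 38 39



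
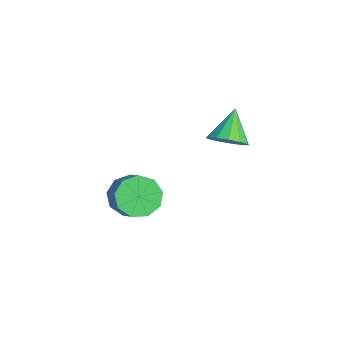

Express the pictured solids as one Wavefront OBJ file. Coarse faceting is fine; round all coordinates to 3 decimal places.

v -2.31 -2.723 -3.366
v -1.84 -2.501 -4.064
v -1 -2.354 -3.451
v -1.47 -2.577 -2.754
v -2.096 -2.018 -3.828
v -1.256 -1.871 -3.216
v -2.452 -1.865 -3.377
v -1.612 -1.719 -2.764
v -2.742 -2.114 -2.92
v -1.902 -1.967 -2.307
v -2.829 -2.648 -2.673
v -1.989 -2.501 -2.06
v -2.674 -3.217 -2.75
v -1.834 -3.071 -2.137
v -2.348 -3.555 -3.115
v -1.509 -3.409 -2.502
v -2.005 -3.504 -3.598
v -1.165 -3.358 -2.985
v -1.804 -3.088 -3.973
v -0.964 -2.941 -3.36
v -0.303 0.21 0.61
v 0.024 -0.235 1.087
v -1.137 0.65 1.59
v 0.229 0.121 1.102
v 0.265 0.506 0.96
v 0.121 0.796 0.707
v -0.158 0.901 0.423
v -0.483 0.786 0.199
v -0.751 0.488 0.105
v -0.877 0.102 0.171
v -0.82 -0.25 0.377
v -0.6 -0.455 0.656
v -0.285 -0.45 0.921
f 2 1 5
f 2 5 3
f 3 5 6
f 3 6 4
f 5 1 7
f 5 7 6
f 6 7 8
f 6 8 4
f 7 1 9
f 7 9 8
f 8 9 10
f 8 10 4
f 9 1 11
f 9 11 10
f 10 11 12
f 10 12 4
f 11 1 13
f 11 13 12
f 12 13 14
f 12 14 4
f 13 1 15
f 13 15 14
f 14 15 16
f 14 16 4
f 15 1 17
f 15 17 16
f 16 17 18
f 16 18 4
f 17 1 19
f 17 19 18
f 18 19 20
f 18 20 4
f 19 1 2
f 19 2 20
f 20 2 3
f 20 3 4
f 22 21 24
f 22 24 23
f 24 21 25
f 24 25 23
f 25 21 26
f 25 26 23
f 26 21 27
f 26 27 23
f 27 21 28
f 27 28 23
f 28 21 29
f 28 29 23
f 29 21 30
f 29 30 23
f 30 21 31
f 30 31 23
f 31 21 32
f 31 32 23
f 32 21 33
f 32 33 23
f 33 21 22
f 33 22 23



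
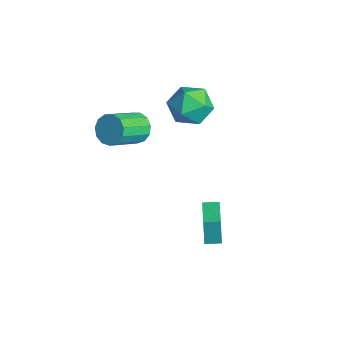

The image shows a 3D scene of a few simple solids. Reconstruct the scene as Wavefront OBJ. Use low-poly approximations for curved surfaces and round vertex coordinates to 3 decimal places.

v -3.097 -0.002 1.973
v -2.527 -0.204 1.307
v -1.854 -1.841 2.38
v -2.423 -1.638 3.047
v -2.276 0.105 1.62
v -1.602 -1.532 2.694
v -2.285 0.38 2.046
v -1.612 -1.257 3.12
v -2.552 0.534 2.449
v -1.879 -1.102 3.522
v -2.992 0.518 2.7
v -2.319 -1.118 3.774
v -3.465 0.337 2.721
v -2.792 -1.299 3.795
v -3.821 0.049 2.504
v -3.148 -1.588 3.578
v -3.948 -0.256 2.119
v -3.274 -1.893 3.193
v -3.804 -0.48 1.688
v -3.13 -2.117 2.761
v -3.435 -0.552 1.347
v -2.762 -2.189 2.42
v -2.959 -0.449 1.205
v -2.286 -2.086 2.278
v 2.188 1.352 -1.273
v 1.949 1.381 0.218
v 2.475 2.108 -1.242
v 2.237 2.138 0.249
v 3.763 0.742 -1.009
v 3.525 0.772 0.482
v 4.051 1.499 -0.978
v 3.812 1.528 0.513
v -3.033 3.578 3.845
v -2.397 3.808 2.78
v -3.203 1.612 3.32
v -2.567 1.842 2.255
v -1.975 1.899 3.367
v -1.87 3.114 3.691
v -3.73 2.306 2.409
v -3.625 3.521 2.733
v -2.829 3.022 1.892
v -1.744 2.77 2.484
v -3.856 2.65 3.616
v -2.771 2.398 4.208
f 2 1 5
f 2 5 3
f 3 5 6
f 3 6 4
f 5 1 7
f 5 7 6
f 6 7 8
f 6 8 4
f 7 1 9
f 7 9 8
f 8 9 10
f 8 10 4
f 9 1 11
f 9 11 10
f 10 11 12
f 10 12 4
f 11 1 13
f 11 13 12
f 12 13 14
f 12 14 4
f 13 1 15
f 13 15 14
f 14 15 16
f 14 16 4
f 15 1 17
f 15 17 16
f 16 17 18
f 16 18 4
f 17 1 19
f 17 19 18
f 18 19 20
f 18 20 4
f 19 1 21
f 19 21 20
f 20 21 22
f 20 22 4
f 21 1 23
f 21 23 22
f 22 23 24
f 22 24 4
f 23 1 2
f 23 2 24
f 24 2 3
f 24 3 4
f 26 28 25
f 29 26 25
f 25 28 27
f 27 29 25
f 26 32 28
f 30 26 29
f 30 32 26
f 28 32 27
f 31 29 27
f 27 32 31
f 31 30 29
f 32 30 31
f 33 44 38
f 33 38 34
f 33 34 40
f 33 40 43
f 33 43 44
f 34 38 42
f 38 44 37
f 44 43 35
f 43 40 39
f 40 34 41
f 36 42 37
f 36 37 35
f 36 35 39
f 36 39 41
f 36 41 42
f 37 42 38
f 35 37 44
f 39 35 43
f 41 39 40
f 42 41 34



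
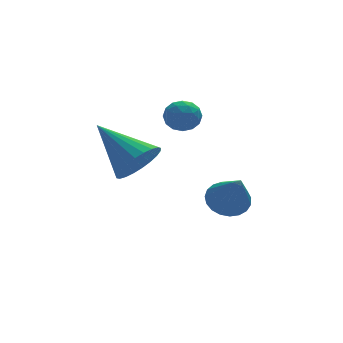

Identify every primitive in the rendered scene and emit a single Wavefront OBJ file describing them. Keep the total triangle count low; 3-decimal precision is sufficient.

v 1.91 0.095 3.037
v 2.323 0.635 2.97
v 2.677 -0.415 3.65
v 3.09 0.125 3.583
v 2.52 0.175 3.956
v 2.046 0.49 3.578
v 2.954 -0.27 3.042
v 2.48 0.045 2.664
v 2.968 0.41 2.973
v 2.7 0.685 3.538
v 2.3 -0.465 3.082
v 2.032 -0.19 3.647
v 2.049 0.41 2.95
v 2.951 -0.19 3.67
v 2.615 -0.161 3.89
v 2.858 0.157 3.85
v 1.886 0.325 3.307
v 2.129 0.642 3.268
v 2.245 0.372 3.848
v 2.871 -0.422 3.352
v 3.114 -0.105 3.313
v 2.142 0.063 2.77
v 2.385 0.381 2.73
v 2.755 -0.152 2.772
v 2.671 0.595 2.912
v 3.122 0.295 3.272
v 3.042 0.063 2.955
v 2.764 0.248 2.732
v 2.514 0.757 3.245
v 2.964 0.457 3.605
v 2.629 0.486 3.824
v 2.351 0.671 3.602
v 2.893 0.624 3.246
v 2.036 -0.237 3.015
v 2.486 -0.537 3.375
v 2.649 -0.451 3.018
v 2.371 -0.266 2.796
v 1.878 -0.075 3.348
v 2.329 -0.375 3.708
v 2.236 -0.028 3.888
v 1.958 0.157 3.665
v 2.107 -0.404 3.374
v 3.588 -1.298 -0.115
v 4.343 -1.119 0.031
v 3.572 -2.422 1.355
v 4.184 -0.89 0.204
v 3.922 -0.731 0.323
v 3.602 -0.671 0.365
v 3.28 -0.719 0.325
v 3.01 -0.867 0.209
v 2.841 -1.09 0.037
v 2.801 -1.348 -0.162
v 2.897 -1.598 -0.352
v 3.112 -1.797 -0.501
v 3.41 -1.908 -0.584
v 3.738 -1.915 -0.585
v 4.041 -1.815 -0.505
v 4.265 -1.625 -0.357
v 4.372 -1.379 -0.168
v -0.167 -3.239 3.25
v 0.396 -3.412 3.929
v -1.033 -1.741 4.35
v 0.579 -3.174 3.748
v 0.648 -2.945 3.491
v 0.593 -2.76 3.197
v 0.422 -2.649 2.911
v 0.162 -2.627 2.677
v -0.149 -2.699 2.53
v -0.462 -2.853 2.492
v -0.731 -3.065 2.57
v -0.914 -3.304 2.751
v -0.983 -3.533 3.008
v -0.928 -3.717 3.302
v -0.757 -3.828 3.588
v -0.496 -3.85 3.822
v -0.186 -3.778 3.97
v 0.128 -3.625 4.007
f 1 38 17
f 38 12 41
f 17 41 6
f 38 41 17
f 1 17 13
f 17 6 18
f 13 18 2
f 17 18 13
f 1 13 22
f 13 2 23
f 22 23 8
f 13 23 22
f 1 22 34
f 22 8 37
f 34 37 11
f 22 37 34
f 1 34 38
f 34 11 42
f 38 42 12
f 34 42 38
f 2 18 29
f 18 6 32
f 29 32 10
f 18 32 29
f 6 41 19
f 41 12 40
f 19 40 5
f 41 40 19
f 12 42 39
f 42 11 35
f 39 35 3
f 42 35 39
f 11 37 36
f 37 8 24
f 36 24 7
f 37 24 36
f 8 23 28
f 23 2 25
f 28 25 9
f 23 25 28
f 4 30 16
f 30 10 31
f 16 31 5
f 30 31 16
f 4 16 14
f 16 5 15
f 14 15 3
f 16 15 14
f 4 14 21
f 14 3 20
f 21 20 7
f 14 20 21
f 4 21 26
f 21 7 27
f 26 27 9
f 21 27 26
f 4 26 30
f 26 9 33
f 30 33 10
f 26 33 30
f 5 31 19
f 31 10 32
f 19 32 6
f 31 32 19
f 3 15 39
f 15 5 40
f 39 40 12
f 15 40 39
f 7 20 36
f 20 3 35
f 36 35 11
f 20 35 36
f 9 27 28
f 27 7 24
f 28 24 8
f 27 24 28
f 10 33 29
f 33 9 25
f 29 25 2
f 33 25 29
f 44 43 46
f 44 46 45
f 46 43 47
f 46 47 45
f 47 43 48
f 47 48 45
f 48 43 49
f 48 49 45
f 49 43 50
f 49 50 45
f 50 43 51
f 50 51 45
f 51 43 52
f 51 52 45
f 52 43 53
f 52 53 45
f 53 43 54
f 53 54 45
f 54 43 55
f 54 55 45
f 55 43 56
f 55 56 45
f 56 43 57
f 56 57 45
f 57 43 58
f 57 58 45
f 58 43 59
f 58 59 45
f 59 43 44
f 59 44 45
f 61 60 63
f 61 63 62
f 63 60 64
f 63 64 62
f 64 60 65
f 64 65 62
f 65 60 66
f 65 66 62
f 66 60 67
f 66 67 62
f 67 60 68
f 67 68 62
f 68 60 69
f 68 69 62
f 69 60 70
f 69 70 62
f 70 60 71
f 70 71 62
f 71 60 72
f 71 72 62
f 72 60 73
f 72 73 62
f 73 60 74
f 73 74 62
f 74 60 75
f 74 75 62
f 75 60 76
f 75 76 62
f 76 60 77
f 76 77 62
f 77 60 61
f 77 61 62



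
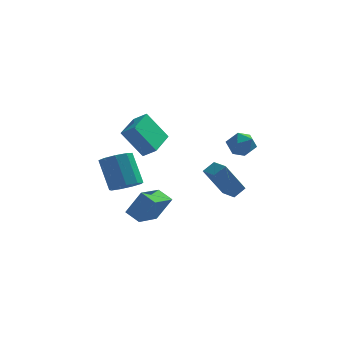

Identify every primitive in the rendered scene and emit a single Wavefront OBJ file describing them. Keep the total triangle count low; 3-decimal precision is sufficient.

v -3.778 0.06 2.703
v -3.057 -0.187 3.201
v -3.394 1.897 3.056
v -2.673 1.65 3.553
v -2.667 0.13 1.127
v -1.946 -0.117 1.624
v -2.283 1.967 1.479
v -1.562 1.72 1.977
v -3.127 -2.817 -1.625
v -2.332 -2.868 -0.237
v -2.452 -1.394 -1.959
v -1.657 -1.446 -0.572
v -2.383 -3.274 -2.068
v -1.588 -3.326 -0.681
v -1.708 -1.852 -2.403
v -0.913 -1.903 -1.015
v 0.996 -0.144 0.056
v 1.519 0.329 0.53
v 0.33 0.628 0.022
v 0.853 1.101 0.496
v 1.947 0.599 -1.736
v 2.47 1.072 -1.262
v 1.281 1.371 -1.77
v 1.804 1.844 -1.296
v -3.513 0.083 -1.032
v -2.876 -0.375 -0.572
v -3.549 0.439 1.172
v -4.187 0.897 0.712
v -2.655 0.18 -0.746
v -3.328 0.995 0.998
v -2.836 0.69 -1.054
v -3.509 1.504 0.691
v -3.334 0.916 -1.352
v -4.007 1.73 0.393
v -3.916 0.752 -1.5
v -4.589 1.566 0.245
v -4.309 0.275 -1.429
v -4.983 1.089 0.315
v -4.33 -0.292 -1.173
v -5.004 0.522 0.572
v -3.969 -0.684 -0.851
v -4.643 0.131 0.894
v -3.395 -0.716 -0.614
v -4.068 0.098 1.131
v 2.98 -2.87 3.909
v 3.348 -3.211 3.26
v 1.872 -3.549 3.64
v 2.24 -3.89 2.991
v 2.48 -4.089 3.749
v 3.165 -3.669 3.916
v 2.055 -3.091 2.984
v 2.74 -2.671 3.151
v 2.776 -3.348 2.689
v 3.038 -3.964 3.161
v 2.182 -2.796 3.739
v 2.444 -3.412 4.211
f 2 4 1
f 5 2 1
f 1 4 3
f 3 5 1
f 2 8 4
f 6 2 5
f 6 8 2
f 4 8 3
f 7 5 3
f 3 8 7
f 7 6 5
f 8 6 7
f 10 12 9
f 13 10 9
f 9 12 11
f 11 13 9
f 10 16 12
f 14 10 13
f 14 16 10
f 12 16 11
f 15 13 11
f 11 16 15
f 15 14 13
f 16 14 15
f 18 20 17
f 21 18 17
f 17 20 19
f 19 21 17
f 18 24 20
f 22 18 21
f 22 24 18
f 20 24 19
f 23 21 19
f 19 24 23
f 23 22 21
f 24 22 23
f 26 25 29
f 26 29 27
f 27 29 30
f 27 30 28
f 29 25 31
f 29 31 30
f 30 31 32
f 30 32 28
f 31 25 33
f 31 33 32
f 32 33 34
f 32 34 28
f 33 25 35
f 33 35 34
f 34 35 36
f 34 36 28
f 35 25 37
f 35 37 36
f 36 37 38
f 36 38 28
f 37 25 39
f 37 39 38
f 38 39 40
f 38 40 28
f 39 25 41
f 39 41 40
f 40 41 42
f 40 42 28
f 41 25 43
f 41 43 42
f 42 43 44
f 42 44 28
f 43 25 26
f 43 26 44
f 44 26 27
f 44 27 28
f 45 56 50
f 45 50 46
f 45 46 52
f 45 52 55
f 45 55 56
f 46 50 54
f 50 56 49
f 56 55 47
f 55 52 51
f 52 46 53
f 48 54 49
f 48 49 47
f 48 47 51
f 48 51 53
f 48 53 54
f 49 54 50
f 47 49 56
f 51 47 55
f 53 51 52
f 54 53 46



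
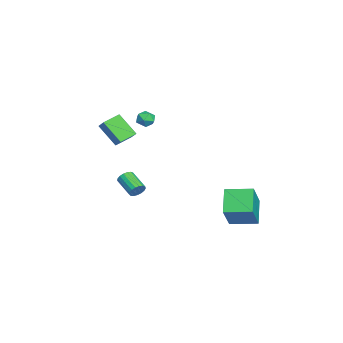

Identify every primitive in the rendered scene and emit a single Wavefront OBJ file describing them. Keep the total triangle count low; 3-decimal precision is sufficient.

v 2.323 -2.018 -1.313
v 2.646 -2.109 -0.89
v 1.641 -2.873 -0.285
v 1.317 -2.782 -0.707
v 2.52 -1.893 -0.826
v 1.515 -2.656 -0.221
v 2.349 -1.705 -0.874
v 1.344 -2.469 -0.268
v 2.172 -1.589 -1.022
v 1.167 -2.353 -0.416
v 2.029 -1.571 -1.236
v 1.024 -2.335 -0.631
v 1.954 -1.656 -1.469
v 0.948 -2.42 -0.863
v 1.963 -1.824 -1.665
v 0.957 -2.587 -1.06
v 2.054 -2.036 -1.781
v 1.049 -2.8 -1.176
v 2.207 -2.244 -1.789
v 1.202 -3.008 -1.184
v 2.387 -2.4 -1.689
v 1.381 -3.164 -1.083
v 2.551 -2.469 -1.502
v 1.546 -3.233 -0.896
v 2.664 -2.435 -1.271
v 1.659 -3.198 -0.666
v 2.698 -2.305 -1.051
v 1.693 -3.068 -0.446
v 3.823 3.25 -3.067
v 2.469 3.278 -1.942
v 4.004 4.891 -2.891
v 2.65 4.919 -1.766
v 5.19 2.921 -1.414
v 3.836 2.949 -0.289
v 5.371 4.562 -1.238
v 4.017 4.59 -0.113
v -2.799 -1.333 2.466
v -2.336 -1.625 2.84
v -2.704 -2.115 1.74
v -2.241 -2.407 2.114
v -2.871 -2.392 2.318
v -2.93 -1.909 2.767
v -2.11 -1.831 1.813
v -2.169 -1.348 2.262
v -1.91 -1.932 2.437
v -2.381 -2.279 2.748
v -2.659 -1.461 1.832
v -3.13 -1.808 2.143
v -2.63 -3.676 -0.003
v -3.239 -4.73 1.309
v -3.365 -2.8 0.359
v -3.974 -3.854 1.672
v -1.866 -3.306 0.648
v -2.475 -4.36 1.961
v -2.601 -2.43 1.011
v -3.21 -3.484 2.323
f 2 1 5
f 2 5 3
f 3 5 6
f 3 6 4
f 5 1 7
f 5 7 6
f 6 7 8
f 6 8 4
f 7 1 9
f 7 9 8
f 8 9 10
f 8 10 4
f 9 1 11
f 9 11 10
f 10 11 12
f 10 12 4
f 11 1 13
f 11 13 12
f 12 13 14
f 12 14 4
f 13 1 15
f 13 15 14
f 14 15 16
f 14 16 4
f 15 1 17
f 15 17 16
f 16 17 18
f 16 18 4
f 17 1 19
f 17 19 18
f 18 19 20
f 18 20 4
f 19 1 21
f 19 21 20
f 20 21 22
f 20 22 4
f 21 1 23
f 21 23 22
f 22 23 24
f 22 24 4
f 23 1 25
f 23 25 24
f 24 25 26
f 24 26 4
f 25 1 27
f 25 27 26
f 26 27 28
f 26 28 4
f 27 1 2
f 27 2 28
f 28 2 3
f 28 3 4
f 30 32 29
f 33 30 29
f 29 32 31
f 31 33 29
f 30 36 32
f 34 30 33
f 34 36 30
f 32 36 31
f 35 33 31
f 31 36 35
f 35 34 33
f 36 34 35
f 37 48 42
f 37 42 38
f 37 38 44
f 37 44 47
f 37 47 48
f 38 42 46
f 42 48 41
f 48 47 39
f 47 44 43
f 44 38 45
f 40 46 41
f 40 41 39
f 40 39 43
f 40 43 45
f 40 45 46
f 41 46 42
f 39 41 48
f 43 39 47
f 45 43 44
f 46 45 38
f 50 52 49
f 53 50 49
f 49 52 51
f 51 53 49
f 50 56 52
f 54 50 53
f 54 56 50
f 52 56 51
f 55 53 51
f 51 56 55
f 55 54 53
f 56 54 55



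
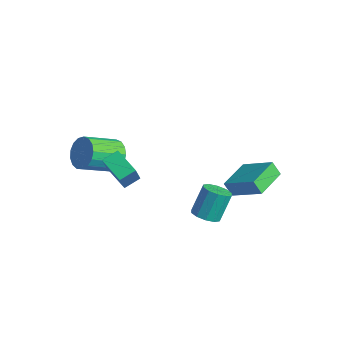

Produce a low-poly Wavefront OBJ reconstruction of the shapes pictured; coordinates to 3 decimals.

v -3.024 -2.407 2.227
v -2.285 -2.815 1.571
v -2.457 -4.742 2.576
v -3.196 -4.333 3.233
v -2.012 -2.634 1.964
v -2.184 -4.561 2.97
v -1.971 -2.401 2.418
v -2.143 -4.328 3.424
v -2.172 -2.169 2.829
v -2.343 -4.096 3.834
v -2.567 -1.991 3.101
v -2.739 -3.918 4.107
v -3.067 -1.909 3.174
v -3.239 -3.836 4.179
v -3.558 -1.941 3.029
v -3.73 -3.867 4.034
v -3.926 -2.079 2.701
v -4.098 -4.006 3.706
v -4.087 -2.292 2.264
v -4.259 -4.219 3.27
v -4.005 -2.532 1.819
v -4.177 -4.459 2.825
v -3.698 -2.743 1.468
v -3.87 -4.67 2.473
v -3.237 -2.877 1.29
v -3.409 -4.803 2.295
v -2.727 -2.903 1.327
v -2.899 -4.83 2.332
v 2.85 -0.346 0.448
v 3.555 0.085 0.294
v 3.354 0.977 1.879
v 2.65 0.546 2.032
v 3.157 0.351 0.094
v 2.956 1.244 1.678
v 2.642 0.351 0.028
v 2.441 1.244 1.613
v 2.206 0.085 0.123
v 2.006 0.977 1.708
v 2.017 -0.346 0.342
v 1.816 0.546 1.927
v 2.146 -0.777 0.601
v 1.945 0.115 2.186
v 2.544 -1.044 0.802
v 2.343 -0.151 2.386
v 3.059 -1.044 0.867
v 2.858 -0.151 2.452
v 3.494 -0.777 0.772
v 3.294 0.115 2.357
v 3.684 -0.346 0.553
v 3.483 0.546 2.138
v 2.455 1.637 0.894
v 2.035 1.374 1.716
v 1.596 3.482 1.046
v 1.177 3.218 1.868
v 4.163 2.342 1.992
v 3.744 2.078 2.814
v 3.305 4.186 2.144
v 2.885 3.923 2.966
v -1.519 -3.76 2.876
v -0.77 -4.491 4.438
v -1.45 -2.817 3.284
v -0.701 -3.547 4.846
v -0.019 -3.593 2.234
v 0.73 -4.323 3.796
v 0.05 -2.649 2.642
v 0.799 -3.38 4.204
f 2 1 5
f 2 5 3
f 3 5 6
f 3 6 4
f 5 1 7
f 5 7 6
f 6 7 8
f 6 8 4
f 7 1 9
f 7 9 8
f 8 9 10
f 8 10 4
f 9 1 11
f 9 11 10
f 10 11 12
f 10 12 4
f 11 1 13
f 11 13 12
f 12 13 14
f 12 14 4
f 13 1 15
f 13 15 14
f 14 15 16
f 14 16 4
f 15 1 17
f 15 17 16
f 16 17 18
f 16 18 4
f 17 1 19
f 17 19 18
f 18 19 20
f 18 20 4
f 19 1 21
f 19 21 20
f 20 21 22
f 20 22 4
f 21 1 23
f 21 23 22
f 22 23 24
f 22 24 4
f 23 1 25
f 23 25 24
f 24 25 26
f 24 26 4
f 25 1 27
f 25 27 26
f 26 27 28
f 26 28 4
f 27 1 2
f 27 2 28
f 28 2 3
f 28 3 4
f 30 29 33
f 30 33 31
f 31 33 34
f 31 34 32
f 33 29 35
f 33 35 34
f 34 35 36
f 34 36 32
f 35 29 37
f 35 37 36
f 36 37 38
f 36 38 32
f 37 29 39
f 37 39 38
f 38 39 40
f 38 40 32
f 39 29 41
f 39 41 40
f 40 41 42
f 40 42 32
f 41 29 43
f 41 43 42
f 42 43 44
f 42 44 32
f 43 29 45
f 43 45 44
f 44 45 46
f 44 46 32
f 45 29 47
f 45 47 46
f 46 47 48
f 46 48 32
f 47 29 49
f 47 49 48
f 48 49 50
f 48 50 32
f 49 29 30
f 49 30 50
f 50 30 31
f 50 31 32
f 52 54 51
f 55 52 51
f 51 54 53
f 53 55 51
f 52 58 54
f 56 52 55
f 56 58 52
f 54 58 53
f 57 55 53
f 53 58 57
f 57 56 55
f 58 56 57
f 60 62 59
f 63 60 59
f 59 62 61
f 61 63 59
f 60 66 62
f 64 60 63
f 64 66 60
f 62 66 61
f 65 63 61
f 61 66 65
f 65 64 63
f 66 64 65



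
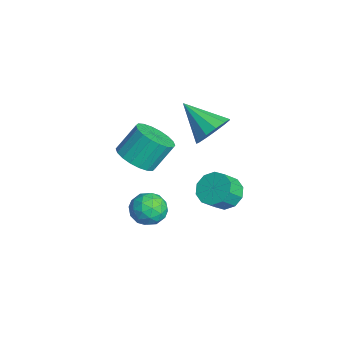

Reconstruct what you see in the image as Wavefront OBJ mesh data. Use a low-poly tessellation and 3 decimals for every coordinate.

v 1.372 -1.271 -3.736
v 1.721 -1.638 -2.949
v 0.799 -2.622 -4.111
v 1.148 -2.989 -3.324
v 0.442 -2.377 -3.282
v 0.795 -1.542 -3.05
v 1.725 -2.718 -4.01
v 2.078 -1.883 -3.778
v 1.939 -2.532 -3.118
v 1.146 -2.321 -2.668
v 1.374 -1.939 -4.392
v 0.581 -1.728 -3.942
v 1.596 -1.336 -3.309
v 0.924 -2.924 -3.751
v 0.508 -2.564 -3.726
v 0.713 -2.78 -3.263
v 1.053 -1.28 -3.369
v 1.258 -1.495 -2.906
v 0.506 -1.929 -3.102
v 1.262 -2.765 -4.154
v 1.467 -2.98 -3.691
v 1.807 -1.48 -3.797
v 2.012 -1.696 -3.334
v 2.014 -2.331 -3.958
v 1.93 -2.077 -2.946
v 1.593 -2.871 -3.167
v 1.932 -2.712 -3.57
v 2.14 -2.221 -3.434
v 1.464 -1.953 -2.682
v 1.127 -2.747 -2.903
v 0.712 -2.387 -2.878
v 0.92 -1.897 -2.741
v 1.592 -2.479 -2.782
v 1.393 -1.513 -4.157
v 1.056 -2.307 -4.378
v 1.6 -2.363 -4.319
v 1.808 -1.873 -4.182
v 0.927 -1.389 -3.893
v 0.59 -2.183 -4.114
v 0.38 -2.039 -3.626
v 0.588 -1.548 -3.49
v 0.928 -1.781 -4.278
v 2.77 1.025 -1.749
v 3.438 0.808 -2.296
v 3.857 0.137 -1.518
v 3.19 0.355 -0.971
v 3.594 1.246 -2.003
v 4.014 0.575 -1.225
v 3.436 1.6 -1.613
v 3.856 0.929 -0.834
v 3.023 1.735 -1.275
v 3.443 1.064 -0.496
v 2.514 1.598 -1.118
v 2.934 0.927 -0.339
v 2.103 1.243 -1.202
v 2.522 0.572 -0.424
v 1.946 0.805 -1.495
v 2.366 0.134 -0.717
v 2.104 0.451 -1.886
v 2.524 -0.22 -1.107
v 2.517 0.316 -2.224
v 2.937 -0.355 -1.445
v 3.026 0.453 -2.381
v 3.446 -0.218 -1.602
v 0.109 1.072 0.379
v 0.888 0.565 0.774
v -1.189 -0.032 1.521
v 0.802 1.015 1.112
v 0.496 1.483 1.217
v 0.067 1.821 1.056
v -0.349 1.92 0.68
v -0.619 1.751 0.209
v -0.659 1.365 -0.208
v -0.454 0.887 -0.439
v -0.071 0.467 -0.409
v 0.369 0.239 -0.13
v 0.726 0.275 0.312
v 2.622 -2.931 1.108
v 3.139 -3.58 1.666
v 2.955 -2.658 2.91
v 2.438 -2.009 2.352
v 3.456 -3.309 1.511
v 3.272 -2.386 2.755
v 3.607 -2.962 1.277
v 3.423 -2.039 2.521
v 3.564 -2.61 1.009
v 3.379 -1.687 2.253
v 3.333 -2.321 0.76
v 3.149 -1.398 2.004
v 2.962 -2.153 0.581
v 2.778 -1.23 1.825
v 2.524 -2.139 0.506
v 2.34 -1.216 1.75
v 2.105 -2.282 0.55
v 1.921 -1.36 1.794
v 1.788 -2.554 0.705
v 1.604 -1.631 1.949
v 1.637 -2.901 0.939
v 1.453 -1.978 2.183
v 1.681 -3.253 1.207
v 1.496 -2.33 2.451
v 1.911 -3.542 1.456
v 1.727 -2.619 2.7
v 2.282 -3.71 1.635
v 2.098 -2.787 2.879
v 2.72 -3.724 1.71
v 2.536 -2.801 2.954
f 1 38 17
f 38 12 41
f 17 41 6
f 38 41 17
f 1 17 13
f 17 6 18
f 13 18 2
f 17 18 13
f 1 13 22
f 13 2 23
f 22 23 8
f 13 23 22
f 1 22 34
f 22 8 37
f 34 37 11
f 22 37 34
f 1 34 38
f 34 11 42
f 38 42 12
f 34 42 38
f 2 18 29
f 18 6 32
f 29 32 10
f 18 32 29
f 6 41 19
f 41 12 40
f 19 40 5
f 41 40 19
f 12 42 39
f 42 11 35
f 39 35 3
f 42 35 39
f 11 37 36
f 37 8 24
f 36 24 7
f 37 24 36
f 8 23 28
f 23 2 25
f 28 25 9
f 23 25 28
f 4 30 16
f 30 10 31
f 16 31 5
f 30 31 16
f 4 16 14
f 16 5 15
f 14 15 3
f 16 15 14
f 4 14 21
f 14 3 20
f 21 20 7
f 14 20 21
f 4 21 26
f 21 7 27
f 26 27 9
f 21 27 26
f 4 26 30
f 26 9 33
f 30 33 10
f 26 33 30
f 5 31 19
f 31 10 32
f 19 32 6
f 31 32 19
f 3 15 39
f 15 5 40
f 39 40 12
f 15 40 39
f 7 20 36
f 20 3 35
f 36 35 11
f 20 35 36
f 9 27 28
f 27 7 24
f 28 24 8
f 27 24 28
f 10 33 29
f 33 9 25
f 29 25 2
f 33 25 29
f 44 43 47
f 44 47 45
f 45 47 48
f 45 48 46
f 47 43 49
f 47 49 48
f 48 49 50
f 48 50 46
f 49 43 51
f 49 51 50
f 50 51 52
f 50 52 46
f 51 43 53
f 51 53 52
f 52 53 54
f 52 54 46
f 53 43 55
f 53 55 54
f 54 55 56
f 54 56 46
f 55 43 57
f 55 57 56
f 56 57 58
f 56 58 46
f 57 43 59
f 57 59 58
f 58 59 60
f 58 60 46
f 59 43 61
f 59 61 60
f 60 61 62
f 60 62 46
f 61 43 63
f 61 63 62
f 62 63 64
f 62 64 46
f 63 43 44
f 63 44 64
f 64 44 45
f 64 45 46
f 66 65 68
f 66 68 67
f 68 65 69
f 68 69 67
f 69 65 70
f 69 70 67
f 70 65 71
f 70 71 67
f 71 65 72
f 71 72 67
f 72 65 73
f 72 73 67
f 73 65 74
f 73 74 67
f 74 65 75
f 74 75 67
f 75 65 76
f 75 76 67
f 76 65 77
f 76 77 67
f 77 65 66
f 77 66 67
f 79 78 82
f 79 82 80
f 80 82 83
f 80 83 81
f 82 78 84
f 82 84 83
f 83 84 85
f 83 85 81
f 84 78 86
f 84 86 85
f 85 86 87
f 85 87 81
f 86 78 88
f 86 88 87
f 87 88 89
f 87 89 81
f 88 78 90
f 88 90 89
f 89 90 91
f 89 91 81
f 90 78 92
f 90 92 91
f 91 92 93
f 91 93 81
f 92 78 94
f 92 94 93
f 93 94 95
f 93 95 81
f 94 78 96
f 94 96 95
f 95 96 97
f 95 97 81
f 96 78 98
f 96 98 97
f 97 98 99
f 97 99 81
f 98 78 100
f 98 100 99
f 99 100 101
f 99 101 81
f 100 78 102
f 100 102 101
f 101 102 103
f 101 103 81
f 102 78 104
f 102 104 103
f 103 104 105
f 103 105 81
f 104 78 106
f 104 106 105
f 105 106 107
f 105 107 81
f 106 78 79
f 106 79 107
f 107 79 80
f 107 80 81



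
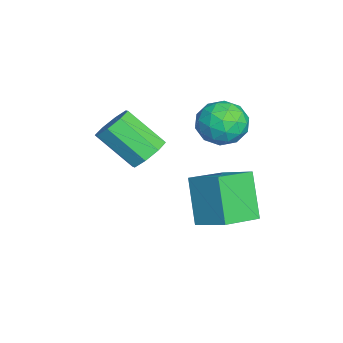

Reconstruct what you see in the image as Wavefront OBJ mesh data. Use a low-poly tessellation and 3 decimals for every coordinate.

v 2.252 1.461 -0.275
v 1.166 1.182 1.441
v 1.137 2.668 -0.785
v 0.051 2.389 0.931
v 3.089 2.531 0.429
v 2.003 2.252 2.145
v 1.974 3.738 -0.081
v 0.888 3.459 1.635
v -1.444 3.255 2.568
v -0.898 2.57 1.949
v -2.742 2.11 2.691
v -2.196 1.425 2.072
v -1.851 1.642 3.064
v -1.049 2.35 2.987
v -2.591 2.33 1.653
v -1.789 3.038 1.576
v -1.607 1.999 1.383
v -1.15 1.574 2.255
v -2.49 3.106 2.385
v -2.033 2.681 3.257
v -1.057 3.013 2.248
v -2.583 1.667 2.392
v -2.38 1.795 2.975
v -2.059 1.392 2.611
v -1.146 2.884 2.858
v -0.825 2.482 2.494
v -1.385 1.936 3.149
v -2.815 2.198 2.146
v -2.494 1.796 1.782
v -1.581 3.288 2.029
v -1.26 2.885 1.665
v -2.255 2.744 1.491
v -1.153 2.275 1.551
v -1.916 1.601 1.623
v -2.148 2.133 1.377
v -1.677 2.549 1.332
v -0.884 2.025 2.063
v -1.647 1.352 2.136
v -1.444 1.48 2.719
v -0.973 1.896 2.674
v -1.301 1.689 1.731
v -1.993 3.328 2.504
v -2.756 2.655 2.577
v -2.667 2.784 1.966
v -2.196 3.2 1.921
v -1.724 3.079 3.017
v -2.487 2.405 3.089
v -1.963 2.131 3.308
v -1.492 2.547 3.263
v -2.339 2.991 2.909
v -0.789 -0.302 1.245
v -0.293 0.067 1.843
v -0.836 -1.329 3.154
v -1.331 -1.698 2.555
v -0.907 0.305 1.842
v -1.449 -1.09 3.153
v -1.451 0.187 1.491
v -1.994 -1.208 2.802
v -1.608 -0.217 0.996
v -2.15 -1.612 2.307
v -1.284 -0.671 0.646
v -1.827 -2.067 1.957
v -0.671 -0.91 0.647
v -1.213 -2.305 1.958
v -0.126 -0.792 0.998
v -0.669 -2.187 2.309
v 0.03 -0.388 1.493
v -0.512 -1.783 2.804
f 2 4 1
f 5 2 1
f 1 4 3
f 3 5 1
f 2 8 4
f 6 2 5
f 6 8 2
f 4 8 3
f 7 5 3
f 3 8 7
f 7 6 5
f 8 6 7
f 9 46 25
f 46 20 49
f 25 49 14
f 46 49 25
f 9 25 21
f 25 14 26
f 21 26 10
f 25 26 21
f 9 21 30
f 21 10 31
f 30 31 16
f 21 31 30
f 9 30 42
f 30 16 45
f 42 45 19
f 30 45 42
f 9 42 46
f 42 19 50
f 46 50 20
f 42 50 46
f 10 26 37
f 26 14 40
f 37 40 18
f 26 40 37
f 14 49 27
f 49 20 48
f 27 48 13
f 49 48 27
f 20 50 47
f 50 19 43
f 47 43 11
f 50 43 47
f 19 45 44
f 45 16 32
f 44 32 15
f 45 32 44
f 16 31 36
f 31 10 33
f 36 33 17
f 31 33 36
f 12 38 24
f 38 18 39
f 24 39 13
f 38 39 24
f 12 24 22
f 24 13 23
f 22 23 11
f 24 23 22
f 12 22 29
f 22 11 28
f 29 28 15
f 22 28 29
f 12 29 34
f 29 15 35
f 34 35 17
f 29 35 34
f 12 34 38
f 34 17 41
f 38 41 18
f 34 41 38
f 13 39 27
f 39 18 40
f 27 40 14
f 39 40 27
f 11 23 47
f 23 13 48
f 47 48 20
f 23 48 47
f 15 28 44
f 28 11 43
f 44 43 19
f 28 43 44
f 17 35 36
f 35 15 32
f 36 32 16
f 35 32 36
f 18 41 37
f 41 17 33
f 37 33 10
f 41 33 37
f 52 51 55
f 52 55 53
f 53 55 56
f 53 56 54
f 55 51 57
f 55 57 56
f 56 57 58
f 56 58 54
f 57 51 59
f 57 59 58
f 58 59 60
f 58 60 54
f 59 51 61
f 59 61 60
f 60 61 62
f 60 62 54
f 61 51 63
f 61 63 62
f 62 63 64
f 62 64 54
f 63 51 65
f 63 65 64
f 64 65 66
f 64 66 54
f 65 51 67
f 65 67 66
f 66 67 68
f 66 68 54
f 67 51 52
f 67 52 68
f 68 52 53
f 68 53 54



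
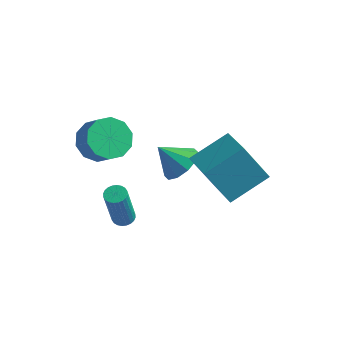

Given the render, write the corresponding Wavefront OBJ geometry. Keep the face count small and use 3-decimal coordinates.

v -0.817 -2.037 1.509
v -0.144 -2.19 0.771
v 0.631 -2.555 1.554
v -0.043 -2.403 2.291
v -0.075 -1.605 0.977
v 0.699 -1.97 1.76
v -0.29 -1.185 1.385
v 0.484 -1.55 2.168
v -0.707 -1.09 1.841
v 0.068 -1.455 2.624
v -1.165 -1.358 2.17
v -0.391 -1.723 2.952
v -1.491 -1.885 2.246
v -0.716 -2.25 3.029
v -1.559 -2.47 2.04
v -0.785 -2.835 2.823
v -1.344 -2.89 1.632
v -0.57 -3.255 2.415
v -0.928 -2.985 1.176
v -0.153 -3.35 1.959
v -0.469 -2.717 0.848
v 0.305 -3.082 1.63
v 1.138 1.296 -1.747
v 1.877 1.203 -1.126
v 0.222 0.924 -0.713
v 1.68 1.769 -1.096
v 1.276 2.154 -1.315
v 0.819 2.211 -1.699
v 0.484 1.919 -2.101
v 0.398 1.389 -2.368
v 0.595 0.824 -2.397
v 0.999 0.439 -2.178
v 1.456 0.381 -1.794
v 1.791 0.673 -1.392
v 4.227 -0.213 -1.709
v 3.215 -0.584 -0.012
v 2.867 1.029 -2.25
v 1.854 0.658 -0.553
v 5.226 1.282 -0.787
v 4.213 0.911 0.91
v 3.865 2.524 -1.328
v 2.853 2.153 0.369
v 0.024 -1.6 -3.454
v 0.368 -1.945 -3.568
v 0.4 -2.604 -1.48
v 0.056 -2.26 -1.366
v 0.481 -1.792 -3.522
v 0.512 -2.452 -1.434
v 0.524 -1.611 -3.465
v 0.556 -2.27 -1.377
v 0.491 -1.428 -3.407
v 0.523 -2.087 -1.318
v 0.387 -1.271 -3.355
v 0.419 -1.93 -1.267
v 0.228 -1.164 -3.319
v 0.259 -1.823 -1.231
v 0.037 -1.124 -3.304
v 0.069 -1.783 -1.216
v -0.155 -1.156 -3.311
v -0.123 -1.815 -1.223
v -0.32 -1.256 -3.34
v -0.288 -1.915 -1.252
v -0.432 -1.408 -3.386
v -0.401 -2.068 -1.298
v -0.476 -1.59 -3.443
v -0.444 -2.249 -1.355
v -0.443 -1.773 -3.502
v -0.411 -2.432 -1.413
v -0.339 -1.93 -3.553
v -0.307 -2.589 -1.465
v -0.179 -2.037 -3.589
v -0.148 -2.696 -1.501
v 0.011 -2.077 -3.604
v 0.043 -2.736 -1.516
v 0.203 -2.045 -3.597
v 0.235 -2.704 -1.509
f 2 1 5
f 2 5 3
f 3 5 6
f 3 6 4
f 5 1 7
f 5 7 6
f 6 7 8
f 6 8 4
f 7 1 9
f 7 9 8
f 8 9 10
f 8 10 4
f 9 1 11
f 9 11 10
f 10 11 12
f 10 12 4
f 11 1 13
f 11 13 12
f 12 13 14
f 12 14 4
f 13 1 15
f 13 15 14
f 14 15 16
f 14 16 4
f 15 1 17
f 15 17 16
f 16 17 18
f 16 18 4
f 17 1 19
f 17 19 18
f 18 19 20
f 18 20 4
f 19 1 21
f 19 21 20
f 20 21 22
f 20 22 4
f 21 1 2
f 21 2 22
f 22 2 3
f 22 3 4
f 24 23 26
f 24 26 25
f 26 23 27
f 26 27 25
f 27 23 28
f 27 28 25
f 28 23 29
f 28 29 25
f 29 23 30
f 29 30 25
f 30 23 31
f 30 31 25
f 31 23 32
f 31 32 25
f 32 23 33
f 32 33 25
f 33 23 34
f 33 34 25
f 34 23 24
f 34 24 25
f 36 38 35
f 39 36 35
f 35 38 37
f 37 39 35
f 36 42 38
f 40 36 39
f 40 42 36
f 38 42 37
f 41 39 37
f 37 42 41
f 41 40 39
f 42 40 41
f 44 43 47
f 44 47 45
f 45 47 48
f 45 48 46
f 47 43 49
f 47 49 48
f 48 49 50
f 48 50 46
f 49 43 51
f 49 51 50
f 50 51 52
f 50 52 46
f 51 43 53
f 51 53 52
f 52 53 54
f 52 54 46
f 53 43 55
f 53 55 54
f 54 55 56
f 54 56 46
f 55 43 57
f 55 57 56
f 56 57 58
f 56 58 46
f 57 43 59
f 57 59 58
f 58 59 60
f 58 60 46
f 59 43 61
f 59 61 60
f 60 61 62
f 60 62 46
f 61 43 63
f 61 63 62
f 62 63 64
f 62 64 46
f 63 43 65
f 63 65 64
f 64 65 66
f 64 66 46
f 65 43 67
f 65 67 66
f 66 67 68
f 66 68 46
f 67 43 69
f 67 69 68
f 68 69 70
f 68 70 46
f 69 43 71
f 69 71 70
f 70 71 72
f 70 72 46
f 71 43 73
f 71 73 72
f 72 73 74
f 72 74 46
f 73 43 75
f 73 75 74
f 74 75 76
f 74 76 46
f 75 43 44
f 75 44 76
f 76 44 45
f 76 45 46



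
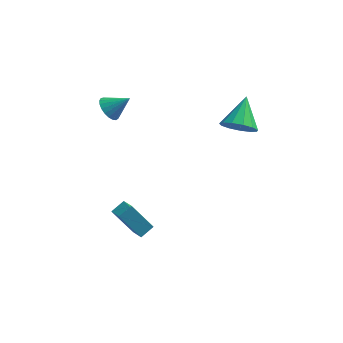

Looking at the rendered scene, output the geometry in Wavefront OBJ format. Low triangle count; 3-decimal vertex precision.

v 3.585 -0.112 2.458
v 4.131 0.34 1.739
v 3.795 1.452 3.602
v 3.589 0.484 1.642
v 3.045 0.438 1.805
v 2.673 0.218 2.174
v 2.59 -0.108 2.634
v 2.823 -0.434 3.038
v 3.298 -0.659 3.257
v 3.864 -0.71 3.223
v 4.341 -0.571 2.945
v 4.578 -0.286 2.513
v 4.5 0.053 2.063
v -2.646 -2.423 -3.247
v -2.103 -3.181 -2.834
v -2.098 -1.828 -2.876
v -1.555 -2.586 -2.463
v -1.525 -2.474 -4.817
v -0.982 -3.232 -4.404
v -0.977 -1.879 -4.446
v -0.434 -2.637 -4.033
v -3.099 0.112 2.922
v -2.732 0.548 2.389
v -2.041 0.268 3.778
v -2.899 0.771 2.555
v -3.101 0.88 2.785
v -3.303 0.856 3.038
v -3.469 0.703 3.271
v -3.571 0.448 3.443
v -3.592 0.135 3.526
v -3.527 -0.182 3.504
v -3.388 -0.448 3.381
v -3.199 -0.618 3.179
v -2.993 -0.661 2.932
v -2.805 -0.571 2.684
v -2.668 -0.362 2.476
v -2.605 -0.072 2.346
v -2.628 0.25 2.315
f 2 1 4
f 2 4 3
f 4 1 5
f 4 5 3
f 5 1 6
f 5 6 3
f 6 1 7
f 6 7 3
f 7 1 8
f 7 8 3
f 8 1 9
f 8 9 3
f 9 1 10
f 9 10 3
f 10 1 11
f 10 11 3
f 11 1 12
f 11 12 3
f 12 1 13
f 12 13 3
f 13 1 2
f 13 2 3
f 15 17 14
f 18 15 14
f 14 17 16
f 16 18 14
f 15 21 17
f 19 15 18
f 19 21 15
f 17 21 16
f 20 18 16
f 16 21 20
f 20 19 18
f 21 19 20
f 23 22 25
f 23 25 24
f 25 22 26
f 25 26 24
f 26 22 27
f 26 27 24
f 27 22 28
f 27 28 24
f 28 22 29
f 28 29 24
f 29 22 30
f 29 30 24
f 30 22 31
f 30 31 24
f 31 22 32
f 31 32 24
f 32 22 33
f 32 33 24
f 33 22 34
f 33 34 24
f 34 22 35
f 34 35 24
f 35 22 36
f 35 36 24
f 36 22 37
f 36 37 24
f 37 22 38
f 37 38 24
f 38 22 23
f 38 23 24

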